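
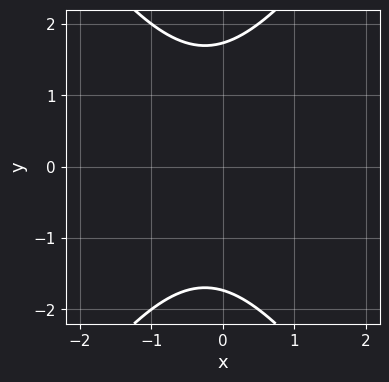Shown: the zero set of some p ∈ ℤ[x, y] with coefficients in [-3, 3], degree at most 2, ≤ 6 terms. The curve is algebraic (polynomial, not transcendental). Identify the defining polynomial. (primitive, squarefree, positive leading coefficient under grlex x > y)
2*x^2 - y^2 + x + 3

(a) The degree is 2 — no degree-1 curve has this shape.
(b) Symmetries: it's symmetric under y → −y, forcing even powers of y.
(c) Checking where it meets the axes: it misses every integer gridline on the x-axis.
(d) The integer polynomial consistent with all of this is the stated p.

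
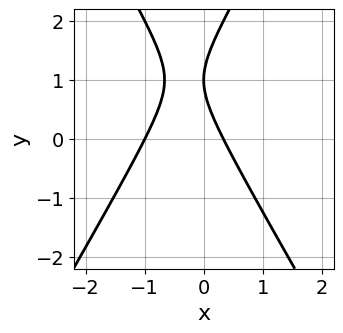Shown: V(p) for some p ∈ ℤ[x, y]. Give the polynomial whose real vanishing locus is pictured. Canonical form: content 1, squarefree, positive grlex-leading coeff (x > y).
First, degree: a generic line meets the curve in up to 2 points, so deg p = 2.
Next, from the visible intercepts: it meets the x-axis at x = -1 (among the integer gridlines); one y-axis crossing is at y = 1.
Finally, together with the visible shape, these determine p as stated.

3*x^2 - y^2 + 2*x + 2*y - 1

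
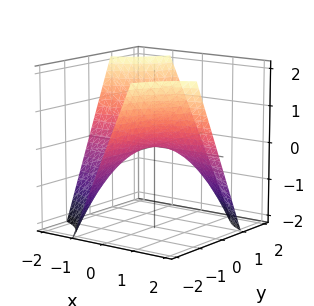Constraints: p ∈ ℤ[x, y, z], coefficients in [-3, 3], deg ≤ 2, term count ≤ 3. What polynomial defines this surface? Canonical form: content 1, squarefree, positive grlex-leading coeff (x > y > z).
(a) The degree is 2 — a saddle surface; a quadric.
(b) Against the integer gridlines: the visible y-axis segment lies entirely on the surface; it crosses the z-axis at the gridline z = 0.
(c) Fitting integer coefficients to these (and the overall shape) gives p. Check: (2, 0, 0) on the x-axis lies on the surface, and p(2, 0, 0) = 0. ✓

x*y + z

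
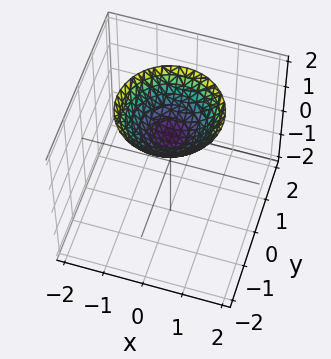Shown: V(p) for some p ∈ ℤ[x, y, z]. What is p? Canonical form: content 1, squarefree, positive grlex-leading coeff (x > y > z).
1. deg p = 2.
2. By symmetry, the z-axis is an axis of rotation, so x and y enter only as x² + y².
3. Observable constraints: it meets the z-axis at z = 1 (among the integer gridlines); it misses every integer gridline on the x-axis.
4. Matching integer coefficients to the picture gives p.

2*x^2 + 2*y^2 - 3*z + 3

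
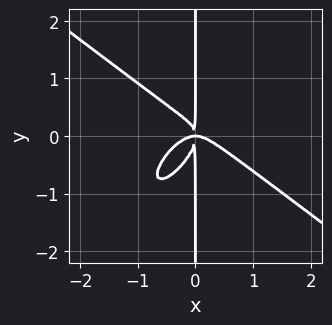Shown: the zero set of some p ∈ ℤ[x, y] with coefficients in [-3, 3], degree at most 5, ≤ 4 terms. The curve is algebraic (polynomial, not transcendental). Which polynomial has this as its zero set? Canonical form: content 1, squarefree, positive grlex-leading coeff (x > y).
(a) deg p = 4.
(b) Against the integer gridlines: every point of the y-axis in the box is on the curve.
(c) Putting this together gives p.

3*x^4 - 3*x^2*y^2 + 3*x*y^3 + 2*x^2*y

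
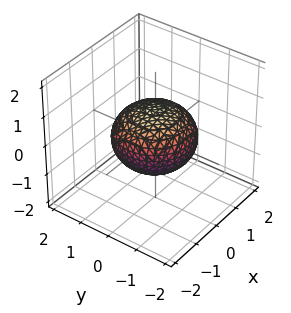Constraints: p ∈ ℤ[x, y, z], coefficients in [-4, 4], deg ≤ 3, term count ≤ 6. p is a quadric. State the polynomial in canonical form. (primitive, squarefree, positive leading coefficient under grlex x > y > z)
(a) The degree is 2 — bounded and convex; a quadric.
(b) Symmetries: every cross-section ⟂ z is a circle, so x, y appear only via x² + y²; mirror symmetry z ↦ −z ⇒ only even powers of z.
(c) Reading off the gridlines: a circular section at z = 0 has radius between 1 and 2; the z-axis gridline crossings are at z ∈ {-1, 1}.
(d) Assembling these constraints gives the stated polynomial.

2*x^2 + 2*y^2 + 3*z^2 - 3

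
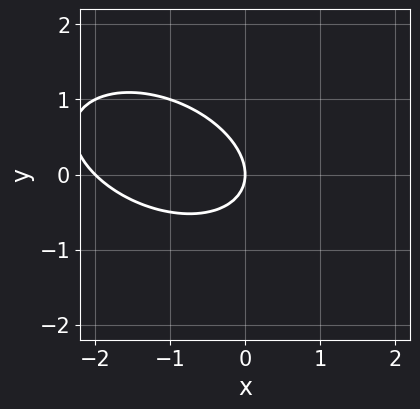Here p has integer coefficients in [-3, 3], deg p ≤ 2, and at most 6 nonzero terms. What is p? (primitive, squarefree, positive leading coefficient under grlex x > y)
deg p = 2. No degree-1 curve has this shape.
Checking where it meets the axes: it meets the y-axis at y = 0 (among the integer gridlines); among the integer gridlines, it crosses the x-axis at x ∈ {-2, 0}.
Putting this together gives p.

x^2 + x*y + 2*y^2 + 2*x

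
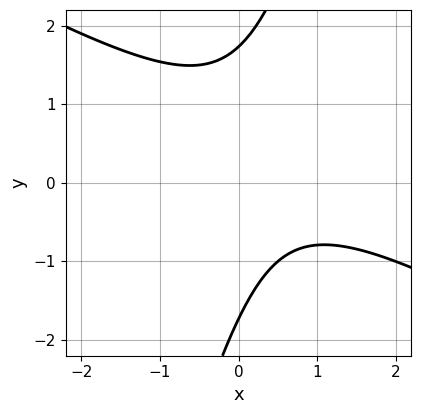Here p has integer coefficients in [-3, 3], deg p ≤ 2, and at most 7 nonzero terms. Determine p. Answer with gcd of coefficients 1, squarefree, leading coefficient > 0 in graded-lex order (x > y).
(a) The degree is 2 — the shape is more complex than any degree-1 curve.
(b) From the visible intercepts: it misses every integer gridline on the x-axis.
(c) Putting this together gives p.

2*x^2 + 3*x*y - y^2 - 2*x + 3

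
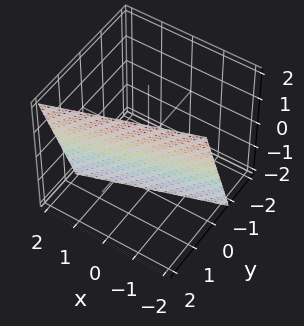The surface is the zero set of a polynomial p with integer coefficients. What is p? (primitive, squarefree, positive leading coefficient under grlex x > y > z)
Degree: every cross-section is a straight line — this is a plane, so deg p = 1.
Observable constraints: it crosses the x-axis at the gridline x = -2; it meets the z-axis at z = -2 (among the integer gridlines).
Matching integer coefficients to the picture gives p.

x - 3*y + z + 2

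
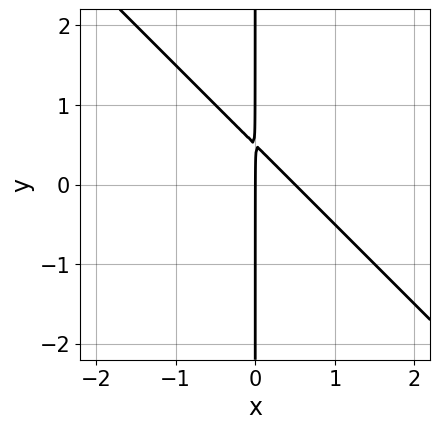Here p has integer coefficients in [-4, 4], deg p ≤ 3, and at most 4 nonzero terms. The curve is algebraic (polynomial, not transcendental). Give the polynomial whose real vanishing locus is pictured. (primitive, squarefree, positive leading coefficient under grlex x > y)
2*x^2 + 2*x*y - x

1. Degree: the shape is more complex than any degree-1 curve, so deg p = 2.
2. From the visible intercepts: it crosses the x-axis at the gridline x = 0; the visible y-axis segment lies entirely on the curve.
3. Together with the visible shape, these determine p as stated.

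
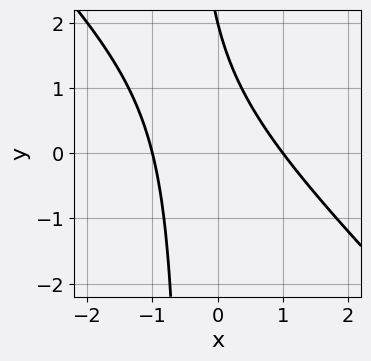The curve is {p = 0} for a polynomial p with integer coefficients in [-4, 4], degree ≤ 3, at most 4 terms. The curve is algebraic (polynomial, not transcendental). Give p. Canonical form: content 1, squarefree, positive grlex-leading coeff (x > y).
(a) deg p = 2. A generic line meets the curve in up to 2 points.
(b) From the axis intercepts and sections: it meets the y-axis at y = 2 (among the integer gridlines); the x-axis gridline crossings are at x ∈ {-1, 1}.
(c) Fitting integer coefficients to these (and the overall shape) gives p.

2*x^2 + 2*x*y + y - 2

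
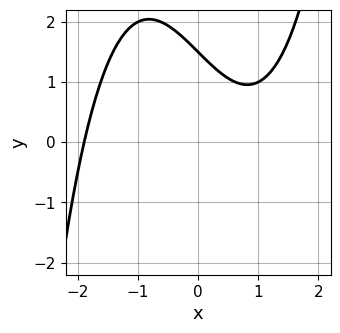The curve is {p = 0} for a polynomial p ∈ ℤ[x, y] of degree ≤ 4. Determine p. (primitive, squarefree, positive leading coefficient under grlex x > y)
x^3 - 2*x - 2*y + 3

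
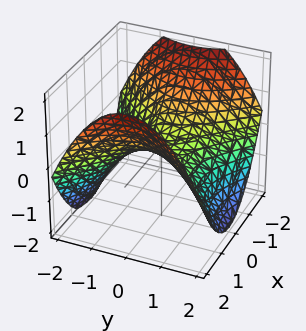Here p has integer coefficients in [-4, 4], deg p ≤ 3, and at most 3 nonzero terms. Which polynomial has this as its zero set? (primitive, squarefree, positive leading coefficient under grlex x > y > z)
First, degree: a saddle surface; a quadric, so deg p = 2.
Then, symmetries: it's symmetric under y → −y, forcing even powers of y; it's symmetric under x → −x, forcing even powers of x.
Then, observable constraints: it crosses the y-axis at the gridline y = 0; it crosses the z-axis at the gridline z = 0.
Finally, solving for integer coefficients yields p as stated.

x^2 - y^2 - 2*z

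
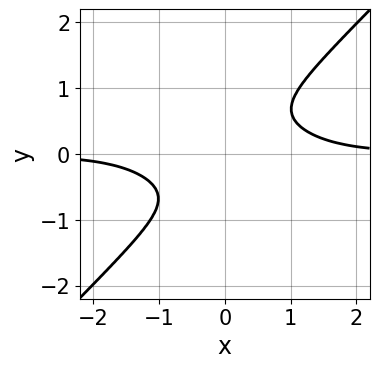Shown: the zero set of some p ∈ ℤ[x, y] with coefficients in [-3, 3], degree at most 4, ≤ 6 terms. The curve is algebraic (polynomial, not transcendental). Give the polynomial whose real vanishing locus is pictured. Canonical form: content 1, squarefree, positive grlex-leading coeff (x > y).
First, degree: no degree-3 curve has this shape, so deg p = 4.
Next, checking where it meets the axes: it misses every integer gridline on the y-axis; it misses every integer gridline on the x-axis.
Finally, putting this together gives p.

x^3*y + 2*x^2*y^2 - 3*y^4 - 1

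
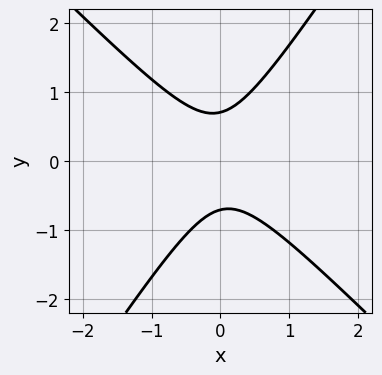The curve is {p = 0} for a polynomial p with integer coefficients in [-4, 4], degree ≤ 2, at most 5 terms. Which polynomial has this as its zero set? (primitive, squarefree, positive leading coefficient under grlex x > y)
1. The degree is 2 — a generic line meets the curve in up to 2 points.
2. Checking where it meets the axes: no x-intercept at any integer in the box.
3. The integer polynomial consistent with all of this is the stated p.

3*x^2 + x*y - 2*y^2 + 1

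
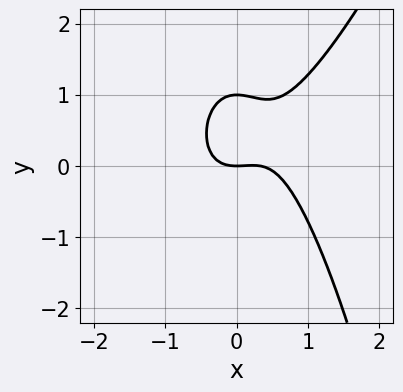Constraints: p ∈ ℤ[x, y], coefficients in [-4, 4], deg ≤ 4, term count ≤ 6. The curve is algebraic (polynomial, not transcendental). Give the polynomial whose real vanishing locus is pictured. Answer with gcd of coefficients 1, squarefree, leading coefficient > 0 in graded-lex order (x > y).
First, deg p = 3.
Then, against the integer gridlines: it meets the x-axis at x = 0 (among the integer gridlines); the y-axis gridline crossings are at y ∈ {0, 1}.
Finally, fitting integer coefficients to these (and the overall shape) gives p.

3*x^3 - x^2*y - x^2 - 2*y^2 + 2*y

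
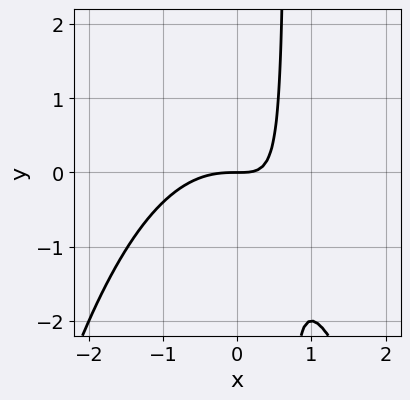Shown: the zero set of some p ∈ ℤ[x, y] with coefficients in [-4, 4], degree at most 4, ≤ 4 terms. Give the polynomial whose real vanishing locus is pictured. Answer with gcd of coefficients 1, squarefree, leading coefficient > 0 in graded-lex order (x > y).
First, the degree is 3 — the shape is more complex than any degree-2 curve.
Then, reading off the gridlines: it meets the x-axis at x = 0 (among the integer gridlines); it crosses the y-axis at the gridline y = 0.
Finally, putting this together gives p.

2*x^3 + 3*x*y - 2*y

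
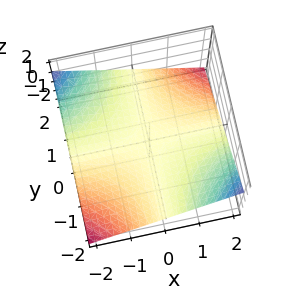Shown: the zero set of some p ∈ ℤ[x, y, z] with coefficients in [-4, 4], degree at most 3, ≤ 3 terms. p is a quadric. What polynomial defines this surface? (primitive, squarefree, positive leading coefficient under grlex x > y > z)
Degree: a hyperbolic paraboloid; a quadric, so deg p = 2.
From the axis intercepts and sections: every point of the y-axis in the box is on the surface; every point of the x-axis in the box is on the surface.
Matching integer coefficients to the picture gives p.

x*y + 3*z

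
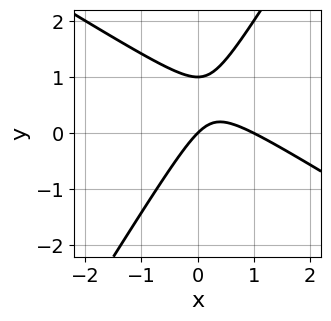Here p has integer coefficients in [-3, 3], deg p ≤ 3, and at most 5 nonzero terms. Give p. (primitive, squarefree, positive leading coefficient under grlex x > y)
x^2 + x*y - y^2 - x + y

1. Degree: the shape is more complex than any degree-1 curve, so deg p = 2.
2. Reading off the gridlines: the y-axis gridline crossings are at y ∈ {0, 1}; among the integer gridlines, it crosses the x-axis at x ∈ {0, 1}.
3. These observations pin down the coefficients.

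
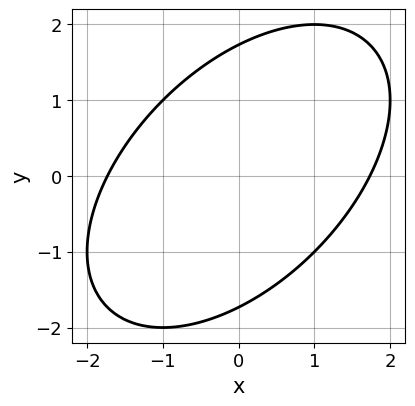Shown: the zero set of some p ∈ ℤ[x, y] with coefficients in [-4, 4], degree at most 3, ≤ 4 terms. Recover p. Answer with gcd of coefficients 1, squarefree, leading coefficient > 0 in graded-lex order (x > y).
(a) deg p = 2.
(b) Putting this together gives p.

x^2 - x*y + y^2 - 3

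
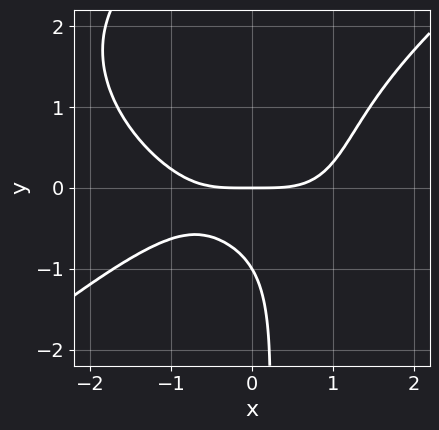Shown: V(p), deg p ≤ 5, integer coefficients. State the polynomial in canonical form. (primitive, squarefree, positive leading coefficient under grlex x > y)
First, degree: the shape is more complex than any degree-3 curve, so deg p = 4.
Then, from the axis intercepts and sections: the y-axis gridline crossings are at y ∈ {-1, 0}; it meets the x-axis at x = 0 (among the integer gridlines).
Finally, solving for integer coefficients yields p as stated.

x^4 - 2*x*y^3 + 3*x*y^2 - 3*y^2 - 3*y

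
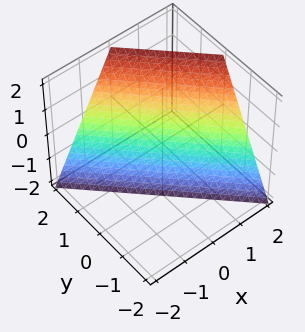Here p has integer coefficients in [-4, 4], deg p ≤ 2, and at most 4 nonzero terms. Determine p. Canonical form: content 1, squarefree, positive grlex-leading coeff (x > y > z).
2*x + 2*y - z - 2

(a) The degree is 1 — the surface is flat (a plane).
(b) Checking where it meets the axes: one y-axis crossing is at y = 1; it crosses the x-axis at the gridline x = 1.
(c) These observations pin down the coefficients. Check: (0, 0, -2) on the z-axis lies on the surface, and p(0, 0, -2) = 0. ✓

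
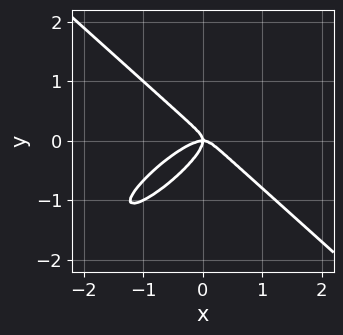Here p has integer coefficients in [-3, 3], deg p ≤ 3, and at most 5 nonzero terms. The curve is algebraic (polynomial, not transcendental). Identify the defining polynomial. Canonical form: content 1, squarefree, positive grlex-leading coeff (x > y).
Degree: the shape is more complex than any degree-2 curve, so deg p = 3.
Checking where it meets the axes: it meets the y-axis at y = 0 (among the integer gridlines); it meets the x-axis at x = 0 (among the integer gridlines).
The integer polynomial consistent with all of this is the stated p.

2*x^3 - 2*x^2*y - 2*x*y^2 + 3*y^3 + x*y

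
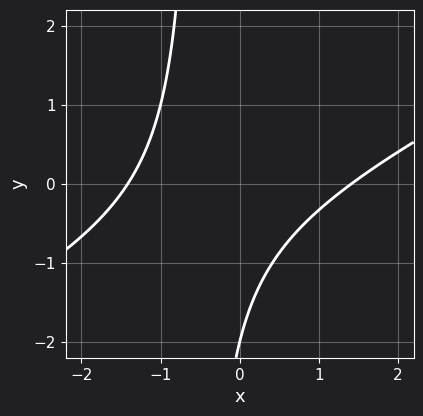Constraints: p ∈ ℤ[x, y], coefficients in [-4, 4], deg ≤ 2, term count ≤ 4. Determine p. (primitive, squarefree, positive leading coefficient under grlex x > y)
1. The degree is 2 — no degree-1 curve has this shape.
2. Checking where it meets the axes: it crosses the y-axis at the gridline y = -2.
3. Assembling these constraints gives the stated polynomial.

x^2 - 2*x*y - y - 2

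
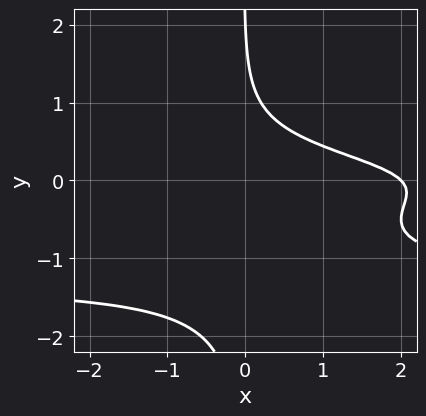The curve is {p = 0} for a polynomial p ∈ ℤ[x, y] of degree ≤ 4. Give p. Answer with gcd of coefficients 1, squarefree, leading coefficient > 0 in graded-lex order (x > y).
2*x*y^3 + 2*x*y^2 + x + y - 2

(a) deg p = 4.
(b) Reading off the gridlines: it crosses the x-axis at the gridline x = 2; it meets the y-axis at y = 2 (among the integer gridlines).
(c) Matching integer coefficients to the picture gives p.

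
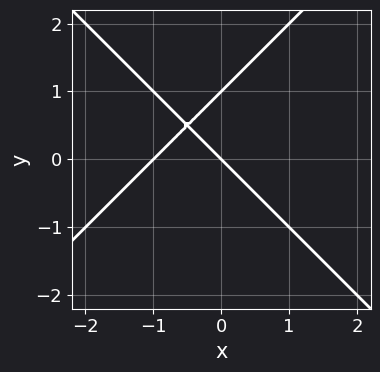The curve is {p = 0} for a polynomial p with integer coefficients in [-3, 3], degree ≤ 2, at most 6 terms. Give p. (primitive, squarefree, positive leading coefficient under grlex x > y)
1. The degree is 2 — no degree-1 curve has this shape.
2. Against the integer gridlines: among the integer gridlines, it crosses the x-axis at x ∈ {-1, 0}; the y-axis gridline crossings are at y ∈ {0, 1}.
3. Assembling these constraints gives the stated polynomial.

x^2 - y^2 + x + y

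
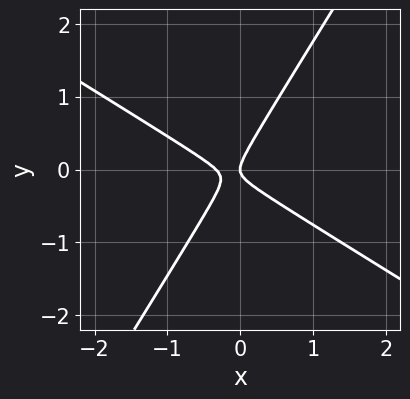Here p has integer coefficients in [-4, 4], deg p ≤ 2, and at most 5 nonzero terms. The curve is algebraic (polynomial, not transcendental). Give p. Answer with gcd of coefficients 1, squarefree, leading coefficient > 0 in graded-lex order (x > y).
Degree: no degree-1 curve has this shape, so deg p = 2.
From the visible intercepts: it meets the y-axis at y = 0 (among the integer gridlines); it crosses the x-axis at the gridline x = 0.
The integer polynomial consistent with all of this is the stated p.

3*x^2 + 3*x*y - 3*y^2 + x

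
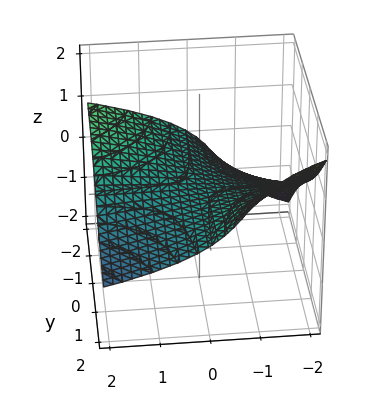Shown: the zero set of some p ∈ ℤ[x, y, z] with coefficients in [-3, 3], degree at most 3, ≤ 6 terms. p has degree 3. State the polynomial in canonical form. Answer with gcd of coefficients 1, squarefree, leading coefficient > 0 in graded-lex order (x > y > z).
(a) deg p = 3. No degree-2 surface has this shape.
(b) Against the integer gridlines: it meets the z-axis at z = 0 (among the integer gridlines); the visible y-axis segment lies entirely on the surface; the visible x-axis segment lies entirely on the surface.
(c) These observations pin down the coefficients.

y*z^2 - z^3 - x*y - 3*z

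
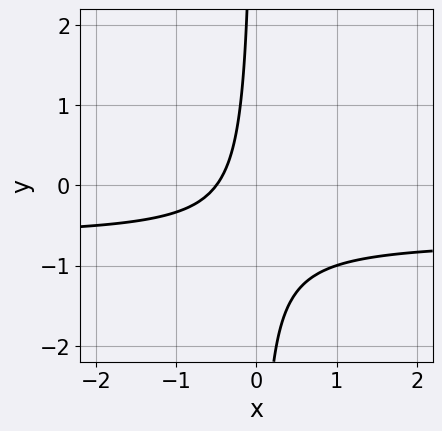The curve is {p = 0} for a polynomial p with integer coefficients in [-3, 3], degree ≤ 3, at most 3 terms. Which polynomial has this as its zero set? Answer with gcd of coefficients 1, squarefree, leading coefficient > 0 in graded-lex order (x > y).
1. The degree is 2 — the shape is more complex than any degree-1 curve.
2. Against the integer gridlines: it misses every integer gridline on the y-axis.
3. Together with the visible shape, these determine p as stated.

3*x*y + 2*x + 1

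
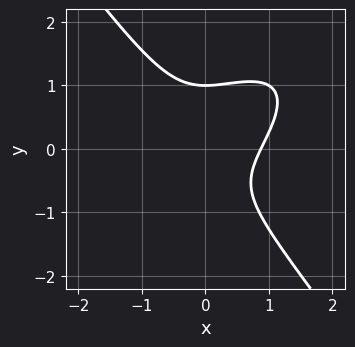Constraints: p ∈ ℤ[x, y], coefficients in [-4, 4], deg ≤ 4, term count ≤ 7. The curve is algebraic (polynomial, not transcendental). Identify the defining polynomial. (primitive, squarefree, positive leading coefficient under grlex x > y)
3*x^3 - 3*x^2*y + 3*y^3 - y - 2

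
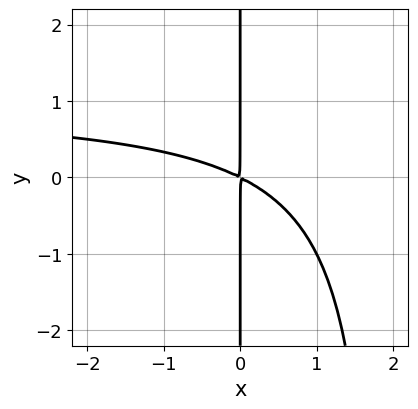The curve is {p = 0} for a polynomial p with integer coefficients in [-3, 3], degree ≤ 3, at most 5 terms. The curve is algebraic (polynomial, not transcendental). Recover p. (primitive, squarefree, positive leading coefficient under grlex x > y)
1. deg p = 3.
2. Checking where it meets the axes: the visible y-axis segment lies entirely on the curve.
3. Fitting integer coefficients to these (and the overall shape) gives p.

x^2*y - x^2 - 2*x*y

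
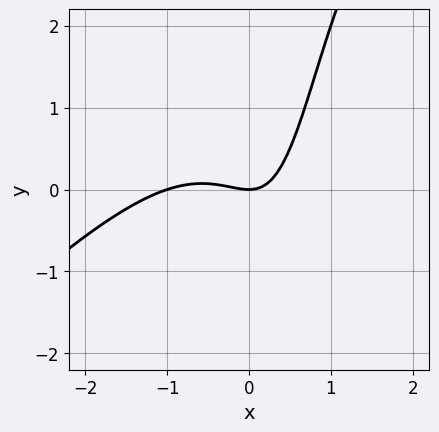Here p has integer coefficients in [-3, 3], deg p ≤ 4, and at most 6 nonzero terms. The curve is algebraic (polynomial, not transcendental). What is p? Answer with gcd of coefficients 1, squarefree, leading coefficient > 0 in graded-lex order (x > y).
x^3 - x^2*y + x^2 + x*y - y

deg p = 3. No degree-2 curve has this shape.
Checking where it meets the axes: the x-axis gridline crossings are at x ∈ {-1, 0}; it meets the y-axis at y = 0 (among the integer gridlines).
Assembling these constraints gives the stated polynomial.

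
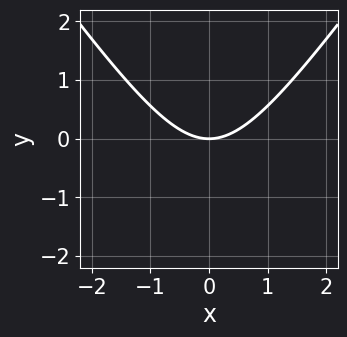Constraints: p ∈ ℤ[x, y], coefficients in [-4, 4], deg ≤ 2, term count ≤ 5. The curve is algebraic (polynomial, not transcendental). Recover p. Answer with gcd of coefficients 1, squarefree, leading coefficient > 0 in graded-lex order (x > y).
deg p = 2. The shape is more complex than any degree-1 curve.
Symmetries: it's symmetric under x → −x, forcing even powers of x.
Checking where it meets the axes: one x-axis crossing is at x = 0; it crosses the y-axis at the gridline y = 0.
Assembling these constraints gives the stated polynomial.

2*x^2 - y^2 - 3*y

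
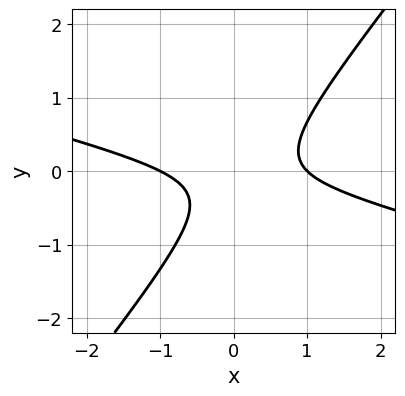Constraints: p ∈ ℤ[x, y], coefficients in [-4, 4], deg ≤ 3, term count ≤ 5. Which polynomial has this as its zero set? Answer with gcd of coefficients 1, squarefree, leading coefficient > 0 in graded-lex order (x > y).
x^2 + 3*x*y - 3*y^2 - y - 1

(a) The degree is 2 — no degree-1 curve has this shape.
(b) Against the integer gridlines: it misses every integer gridline on the y-axis; the x-axis gridline crossings are at x ∈ {-1, 1}.
(c) Matching integer coefficients to the picture gives p.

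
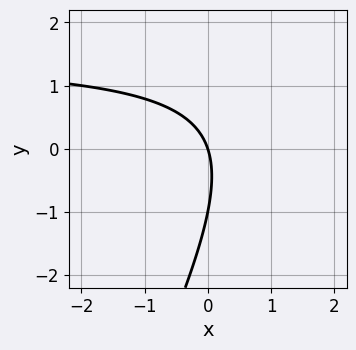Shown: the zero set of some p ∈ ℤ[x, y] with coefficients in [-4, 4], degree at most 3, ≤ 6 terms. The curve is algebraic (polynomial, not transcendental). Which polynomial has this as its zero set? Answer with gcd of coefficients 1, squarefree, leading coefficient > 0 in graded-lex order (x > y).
First, deg p = 2.
Then, observable constraints: the y-axis gridline crossings are at y ∈ {-1, 0}; it crosses the x-axis at the gridline x = 0.
Finally, putting this together gives p.

2*x*y - y^2 - 3*x - y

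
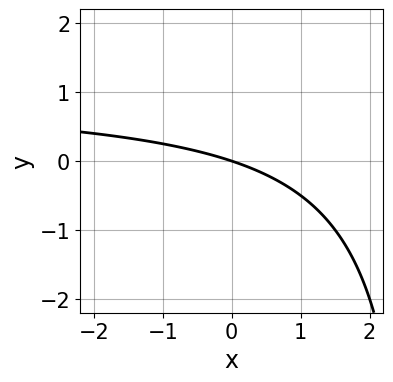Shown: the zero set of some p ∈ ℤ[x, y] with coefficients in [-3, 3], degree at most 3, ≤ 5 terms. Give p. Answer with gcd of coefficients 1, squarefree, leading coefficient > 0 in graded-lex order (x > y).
x*y - x - 3*y

(a) Degree: a generic line meets the curve in up to 2 points, so deg p = 2.
(b) From the axis intercepts and sections: it crosses the x-axis at the gridline x = 0; it crosses the y-axis at the gridline y = 0.
(c) Matching integer coefficients to the picture gives p.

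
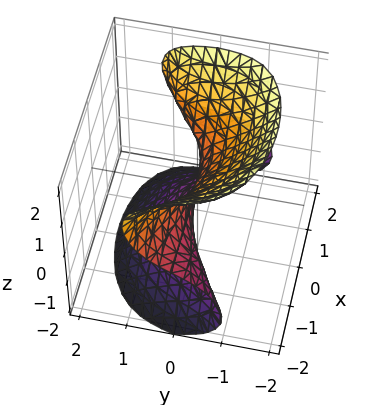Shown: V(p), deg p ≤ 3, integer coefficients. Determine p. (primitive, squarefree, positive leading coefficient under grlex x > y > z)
2*x^2*z - 3*y^3 - 2*z^3 + x*y - 3*y

The degree is 3 — no degree-2 surface has this shape.
From the visible intercepts: every point of the x-axis in the box is on the surface; it meets the y-axis at y = 0 (among the integer gridlines).
Matching integer coefficients to the picture gives p.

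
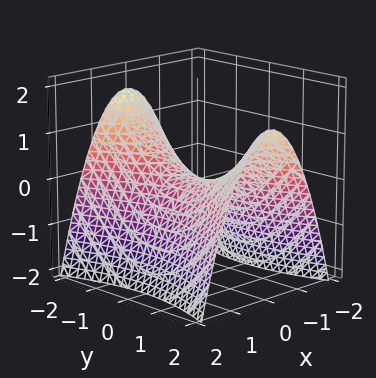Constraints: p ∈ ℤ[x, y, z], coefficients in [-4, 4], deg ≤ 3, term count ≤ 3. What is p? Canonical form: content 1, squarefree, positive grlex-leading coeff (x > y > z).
3*x^2 - y^2 + 3*z

(a) The degree is 2 — a saddle surface; a quadric.
(b) Symmetries: mirror symmetry x ↦ −x ⇒ only even powers of x; mirror symmetry y ↦ −y ⇒ only even powers of y.
(c) Checking where it meets the axes: it crosses the y-axis at the gridline y = 0; it meets the z-axis at z = 0 (among the integer gridlines).
(d) Solving for integer coefficients yields p as stated.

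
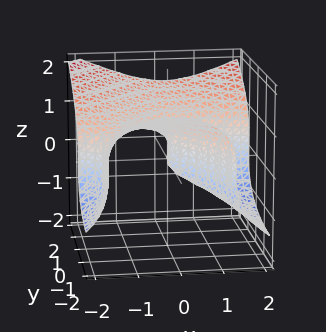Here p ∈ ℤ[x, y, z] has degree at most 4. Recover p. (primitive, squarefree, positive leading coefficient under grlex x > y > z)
First, the degree is 3 — no degree-2 surface has this shape.
Next, checking where it meets the axes: it meets the z-axis at z = 0 (among the integer gridlines); one x-axis crossing is at x = 0.
Finally, matching integer coefficients to the picture gives p.

x^2*y - 2*z^3 + y^2 + z^2 - x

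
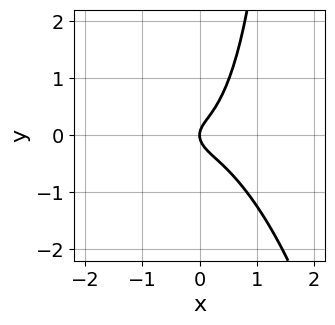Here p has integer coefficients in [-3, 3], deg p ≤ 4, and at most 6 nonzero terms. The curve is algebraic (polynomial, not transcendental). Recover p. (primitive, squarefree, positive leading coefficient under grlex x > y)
First, degree: the shape is more complex than any degree-2 curve, so deg p = 3.
Next, against the integer gridlines: it crosses the y-axis at the gridline y = 0; one x-axis crossing is at x = 0.
Finally, together with the visible shape, these determine p as stated.

3*x^3 + 2*x^2*y + x*y^2 - 2*y^2 + x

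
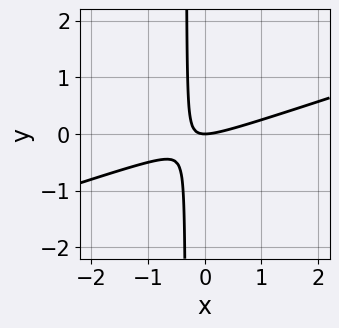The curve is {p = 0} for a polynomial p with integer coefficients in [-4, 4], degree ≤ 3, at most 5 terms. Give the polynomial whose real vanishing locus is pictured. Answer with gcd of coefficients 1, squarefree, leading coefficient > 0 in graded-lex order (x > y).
x^2 - 3*x*y - y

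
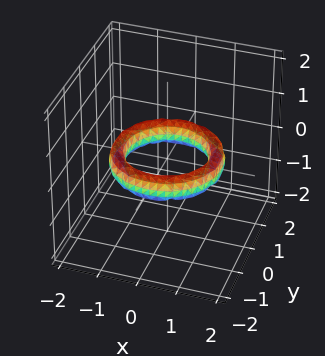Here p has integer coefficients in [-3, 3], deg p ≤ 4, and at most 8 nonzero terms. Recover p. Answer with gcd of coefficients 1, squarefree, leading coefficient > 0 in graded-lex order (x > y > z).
x^4 + 2*x^2*y^2 + y^4 - 3*x^2 - 3*y^2 + 2*z^2 + 2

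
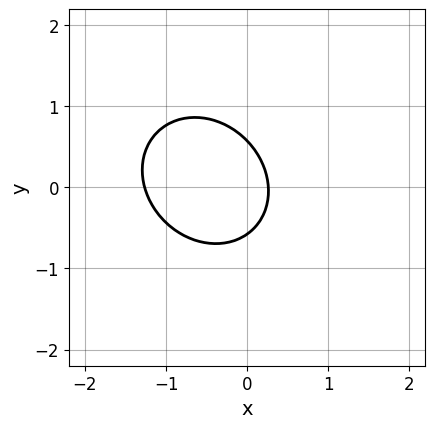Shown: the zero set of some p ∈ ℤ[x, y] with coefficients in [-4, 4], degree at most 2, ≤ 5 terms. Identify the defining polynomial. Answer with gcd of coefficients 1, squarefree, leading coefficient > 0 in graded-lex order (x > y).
The degree is 2 — the shape is more complex than any degree-1 curve.
Solving for integer coefficients yields p as stated.

3*x^2 + x*y + 3*y^2 + 3*x - 1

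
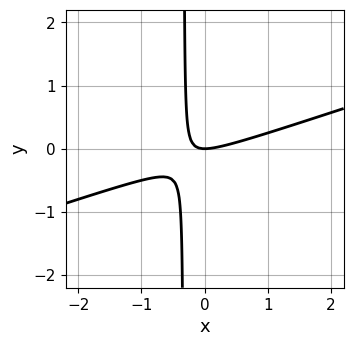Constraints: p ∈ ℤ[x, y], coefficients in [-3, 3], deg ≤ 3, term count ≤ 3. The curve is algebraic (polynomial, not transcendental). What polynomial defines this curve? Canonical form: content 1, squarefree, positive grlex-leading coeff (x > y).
x^2 - 3*x*y - y

1. Degree: no degree-1 curve has this shape, so deg p = 2.
2. Against the integer gridlines: one x-axis crossing is at x = 0; it crosses the y-axis at the gridline y = 0.
3. Matching integer coefficients to the picture gives p.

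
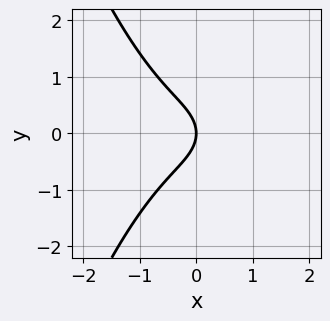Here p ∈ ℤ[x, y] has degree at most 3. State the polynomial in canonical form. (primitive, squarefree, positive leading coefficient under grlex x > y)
x^3 + y^2 + x

First, deg p = 3.
Then, symmetries: mirror symmetry y ↦ −y ⇒ only even powers of y.
Next, checking where it meets the axes: it crosses the y-axis at the gridline y = 0; it meets the x-axis at x = 0 (among the integer gridlines).
Finally, assembling these constraints gives the stated polynomial.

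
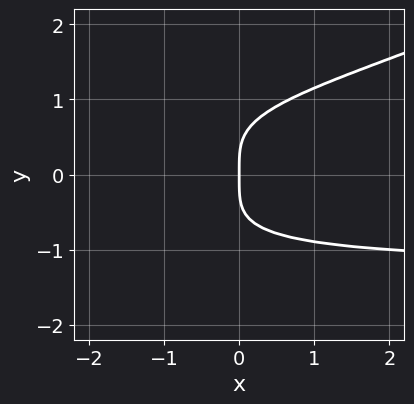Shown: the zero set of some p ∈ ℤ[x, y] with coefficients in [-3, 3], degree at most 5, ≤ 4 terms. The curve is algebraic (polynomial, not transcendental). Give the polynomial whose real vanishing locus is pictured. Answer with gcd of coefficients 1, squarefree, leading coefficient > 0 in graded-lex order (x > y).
First, deg p = 4.
Then, against the integer gridlines: one y-axis crossing is at y = 0; one x-axis crossing is at x = 0.
Finally, fitting integer coefficients to these (and the overall shape) gives p.

x*y^3 - 2*y^4 + 2*x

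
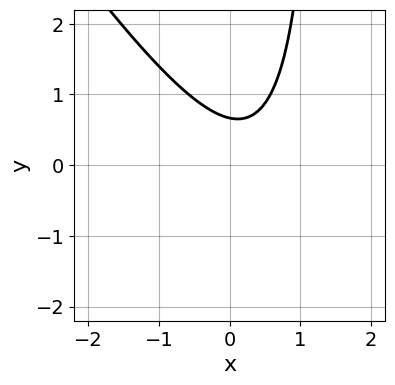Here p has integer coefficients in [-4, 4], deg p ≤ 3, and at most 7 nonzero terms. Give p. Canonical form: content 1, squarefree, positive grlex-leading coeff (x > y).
3*x^2 + 2*x*y - 2*x - 3*y + 2

deg p = 2.
From the visible intercepts: the curve avoids every integer x-axis point in the box.
Together with the visible shape, these determine p as stated.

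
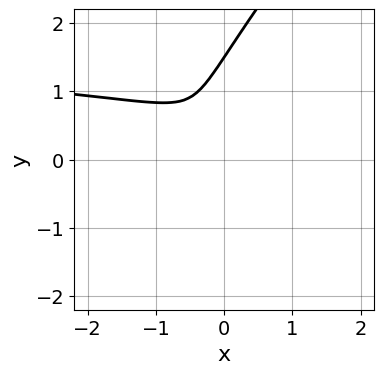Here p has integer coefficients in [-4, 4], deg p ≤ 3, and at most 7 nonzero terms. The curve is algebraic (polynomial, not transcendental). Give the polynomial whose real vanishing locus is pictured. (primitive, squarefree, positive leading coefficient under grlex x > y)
x^2*y - 3*x*y^2 + 2*y^3 - 2*x^2 - 3*y^2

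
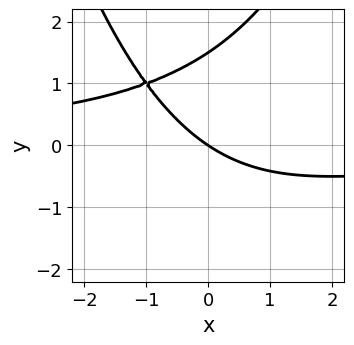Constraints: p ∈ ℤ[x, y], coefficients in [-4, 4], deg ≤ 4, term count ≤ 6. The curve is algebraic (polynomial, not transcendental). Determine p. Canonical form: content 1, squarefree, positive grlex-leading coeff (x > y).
x^2*y - 2*y^2 + 2*x + 3*y

First, deg p = 3. No degree-2 curve has this shape.
Then, from the axis intercepts and sections: it meets the x-axis at x = 0 (among the integer gridlines); it crosses the y-axis at the gridline y = 0.
Finally, solving for integer coefficients yields p as stated.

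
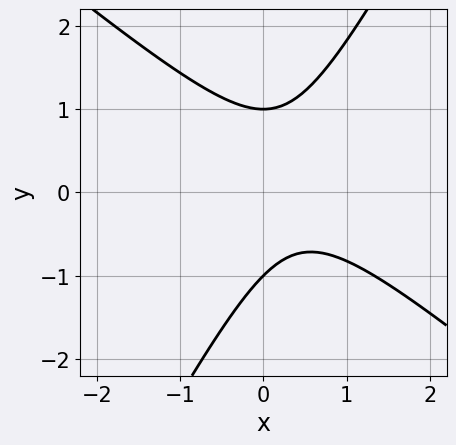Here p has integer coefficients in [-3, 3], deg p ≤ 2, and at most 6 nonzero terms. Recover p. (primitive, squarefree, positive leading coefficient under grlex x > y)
(a) The degree is 2 — the shape is more complex than any degree-1 curve.
(b) Checking where it meets the axes: the y-axis gridline crossings are at y ∈ {-1, 1}; it misses every integer gridline on the x-axis.
(c) These observations pin down the coefficients.

3*x^2 + 2*x*y - 2*y^2 - 2*x + 2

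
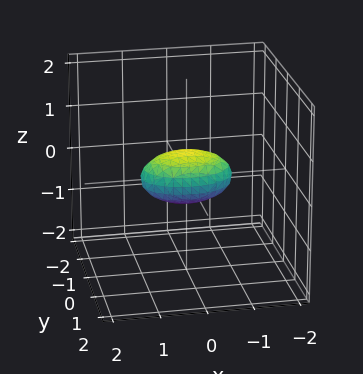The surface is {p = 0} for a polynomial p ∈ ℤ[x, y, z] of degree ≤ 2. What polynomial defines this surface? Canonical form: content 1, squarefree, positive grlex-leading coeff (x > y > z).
x^2 + 2*y^2 + 3*z^2 - 1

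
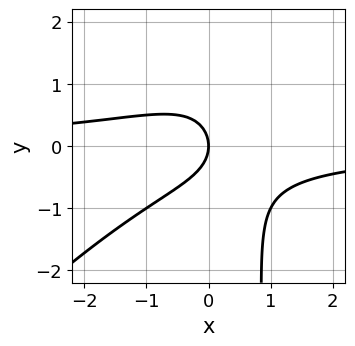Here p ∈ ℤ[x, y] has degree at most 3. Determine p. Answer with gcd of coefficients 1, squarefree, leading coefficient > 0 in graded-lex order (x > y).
deg p = 3. No degree-2 curve has this shape.
From the axis intercepts and sections: one x-axis crossing is at x = 0; it crosses the y-axis at the gridline y = 0.
These observations pin down the coefficients.

x^2*y - x*y^2 + y^2 + x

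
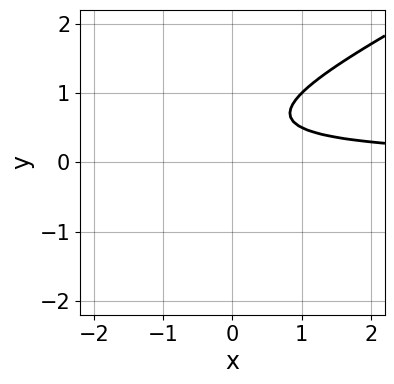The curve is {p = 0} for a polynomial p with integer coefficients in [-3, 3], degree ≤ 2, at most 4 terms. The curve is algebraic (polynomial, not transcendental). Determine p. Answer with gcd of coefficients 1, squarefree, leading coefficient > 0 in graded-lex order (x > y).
deg p = 2. A generic line meets the curve in up to 2 points.
Against the integer gridlines: the curve avoids every integer y-axis point in the box; the curve avoids every integer x-axis point in the box.
Solving for integer coefficients yields p as stated.

x*y - 2*y^2 + 2*y - 1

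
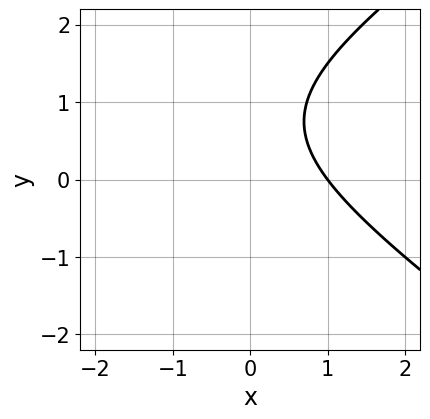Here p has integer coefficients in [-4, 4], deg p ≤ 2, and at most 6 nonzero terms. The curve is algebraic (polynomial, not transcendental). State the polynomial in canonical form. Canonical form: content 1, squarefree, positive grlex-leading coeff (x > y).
x^2 - 2*y^2 + 2*x + 3*y - 3

First, degree: a generic line meets the curve in up to 2 points, so deg p = 2.
Then, observable constraints: it meets the x-axis at x = 1 (among the integer gridlines); it misses every integer gridline on the y-axis.
Finally, putting this together gives p.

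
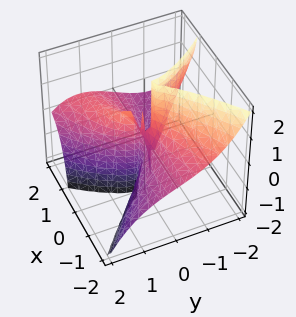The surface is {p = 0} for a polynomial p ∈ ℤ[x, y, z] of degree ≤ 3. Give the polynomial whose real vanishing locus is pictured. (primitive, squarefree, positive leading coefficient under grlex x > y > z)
2*x^2*z + y^3 - 2*x*y

(a) Degree: a generic line meets the surface in up to 3 points, so deg p = 3.
(b) Against the integer gridlines: every point of the x-axis in the box is on the surface; the visible z-axis segment lies entirely on the surface.
(c) The integer polynomial consistent with all of this is the stated p.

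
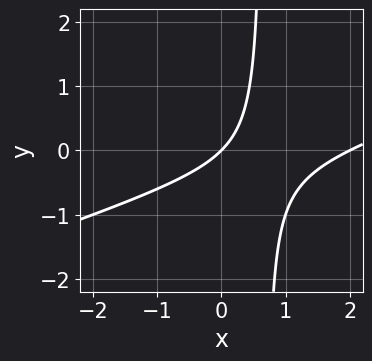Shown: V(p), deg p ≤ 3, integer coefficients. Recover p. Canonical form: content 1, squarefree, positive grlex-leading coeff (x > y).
1. Degree: the shape is more complex than any degree-1 curve, so deg p = 2.
2. Against the integer gridlines: among the integer gridlines, it crosses the x-axis at x ∈ {0, 2}; it meets the y-axis at y = 0 (among the integer gridlines).
3. Fitting integer coefficients to these (and the overall shape) gives p.

x^2 - 3*x*y - 2*x + 2*y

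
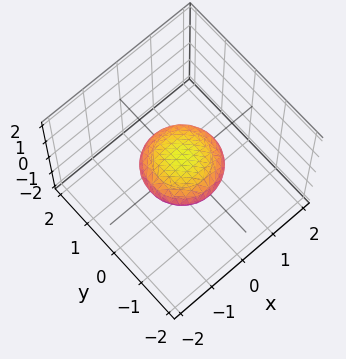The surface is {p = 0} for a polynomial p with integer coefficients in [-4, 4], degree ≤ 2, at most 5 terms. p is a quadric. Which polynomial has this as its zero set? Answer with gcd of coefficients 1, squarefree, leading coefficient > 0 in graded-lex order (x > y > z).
(a) The degree is 2 — a closed, bounded, convex surface; a quadric.
(b) Symmetries: every cross-section ⟂ z is a circle, so x, y appear only via x² + y²; it's symmetric under z → −z, forcing even powers of z.
(c) From the visible intercepts: a circular section at z = 0 has radius exactly 1; the y-axis gridline crossings are at y ∈ {-1, 1}; among the integer gridlines, it crosses the x-axis at x ∈ {-1, 1}.
(d) The integer polynomial consistent with all of this is the stated p.

x^2 + y^2 + 3*z^2 - 1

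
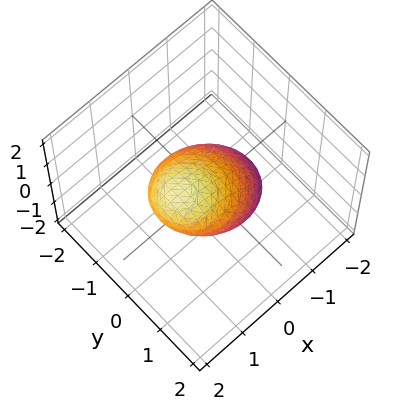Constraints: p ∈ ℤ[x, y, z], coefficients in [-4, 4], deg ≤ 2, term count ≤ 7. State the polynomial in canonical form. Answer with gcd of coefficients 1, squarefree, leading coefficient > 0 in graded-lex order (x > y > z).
2*x^2 - 3*x*z + 2*y^2 + 3*z^2 - 2

(a) deg p = 2.
(b) Observable constraints: the x-axis gridline crossings are at x ∈ {-1, 1}; among the integer gridlines, it crosses the y-axis at y ∈ {-1, 1}.
(c) Assembling these constraints gives the stated polynomial.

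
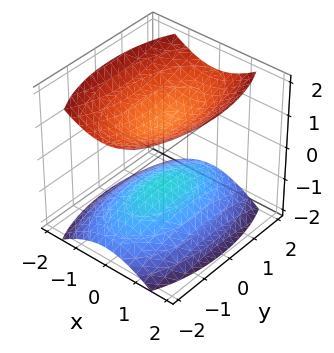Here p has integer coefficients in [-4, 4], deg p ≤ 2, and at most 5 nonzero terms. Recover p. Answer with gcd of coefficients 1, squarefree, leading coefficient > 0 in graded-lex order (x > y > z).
3*x^2 + y^2 - 3*z^2 + 3

First, there are 2 components. Treating them together as one polynomial.
Then, degree: two sheets facing apart; a quadric, so deg p = 2.
Then, symmetries: mirror symmetry x ↦ −x ⇒ only even powers of x; the y ↦ −y reflection is a symmetry, so y appears only in even powers; mirror symmetry z ↦ −z ⇒ only even powers of z.
Next, observable constraints: among the integer gridlines, it crosses the z-axis at z ∈ {-1, 1}; the surface avoids every integer x-axis point in the box.
Finally, assembling these constraints gives the stated polynomial.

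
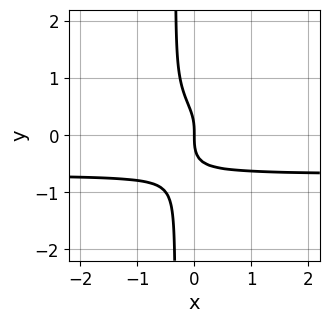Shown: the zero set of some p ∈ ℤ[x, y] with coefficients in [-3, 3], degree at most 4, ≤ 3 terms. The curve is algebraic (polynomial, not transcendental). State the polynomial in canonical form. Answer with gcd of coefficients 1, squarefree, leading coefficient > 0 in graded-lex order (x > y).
1. The degree is 4 — the shape is more complex than any degree-3 curve.
2. Against the integer gridlines: it meets the x-axis at x = 0 (among the integer gridlines); it meets the y-axis at y = 0 (among the integer gridlines).
3. Fitting integer coefficients to these (and the overall shape) gives p.

3*x*y^3 + y^3 + x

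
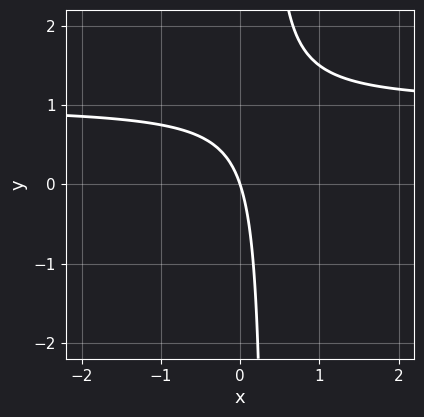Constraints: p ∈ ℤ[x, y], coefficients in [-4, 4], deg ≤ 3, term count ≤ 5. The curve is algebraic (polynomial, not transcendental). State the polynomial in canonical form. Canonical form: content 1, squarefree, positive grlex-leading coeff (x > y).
The degree is 2 — the shape is more complex than any degree-1 curve.
From the visible intercepts: it meets the x-axis at x = 0 (among the integer gridlines); one y-axis crossing is at y = 0.
Fitting integer coefficients to these (and the overall shape) gives p.

3*x*y - 3*x - y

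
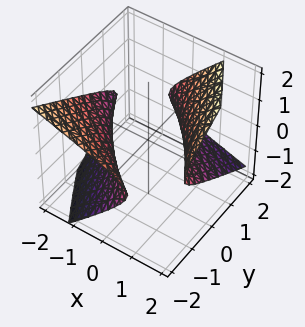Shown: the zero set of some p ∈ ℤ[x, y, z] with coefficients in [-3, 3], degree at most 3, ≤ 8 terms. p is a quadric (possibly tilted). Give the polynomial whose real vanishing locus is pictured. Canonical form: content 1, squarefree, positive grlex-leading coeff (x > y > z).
x^2 + 2*x*y + 2*x*z + y^2 - 3*z^2 - 2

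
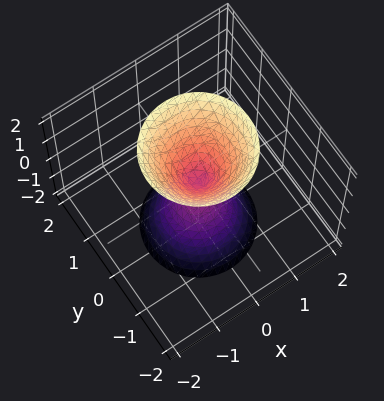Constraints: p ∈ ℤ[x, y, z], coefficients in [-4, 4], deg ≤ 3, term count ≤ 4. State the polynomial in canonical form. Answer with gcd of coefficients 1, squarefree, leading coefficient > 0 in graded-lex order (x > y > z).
3*x^2 + 3*y^2 - z^2

There are 2 components. They look like related sheets of one shape, so recover p as a whole.
deg p = 2. A double cone through the origin; a quadric.
Symmetries: the z ↦ −z reflection is a symmetry, so z appears only in even powers; the surface is invariant under rotation about z: p = q(x² + y², z).
From the visible intercepts: a circular section at z = -2 has radius between 1 and 2; it meets the z-axis at z = 0 (among the integer gridlines); it meets the x-axis at x = 0 (among the integer gridlines); one y-axis crossing is at y = 0.
Fitting integer coefficients to these (and the overall shape) gives p.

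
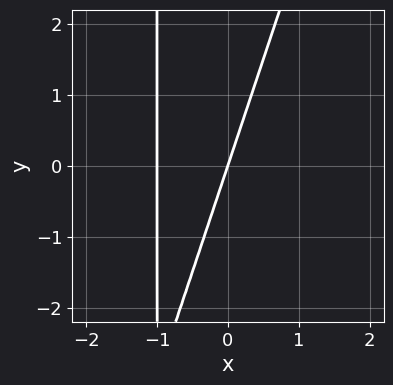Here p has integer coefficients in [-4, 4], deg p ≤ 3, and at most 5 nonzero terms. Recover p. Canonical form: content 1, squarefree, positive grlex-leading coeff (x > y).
3*x^2 - x*y + 3*x - y

1. The degree is 2 — the shape is more complex than any degree-1 curve.
2. Observable constraints: the x-axis gridline crossings are at x ∈ {-1, 0}; it crosses the y-axis at the gridline y = 0.
3. These observations pin down the coefficients.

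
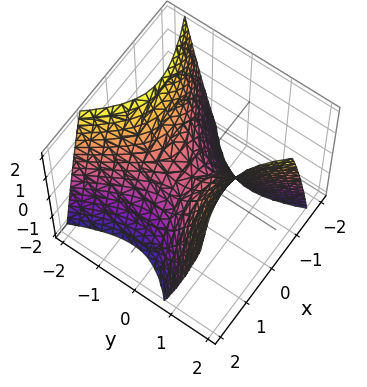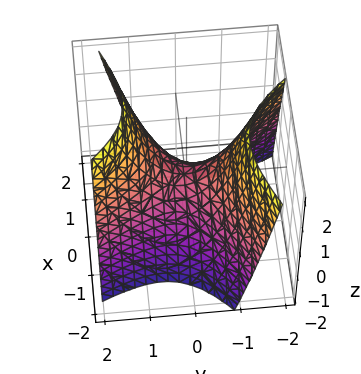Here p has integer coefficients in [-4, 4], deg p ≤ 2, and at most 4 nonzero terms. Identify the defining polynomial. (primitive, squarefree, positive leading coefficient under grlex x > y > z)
x^2 - x*y - y^2 + z

Degree: a generic line meets the surface in up to 2 points, so deg p = 2.
From the axis intercepts and sections: one x-axis crossing is at x = 0; it crosses the z-axis at the gridline z = 0.
Solving for integer coefficients yields p as stated.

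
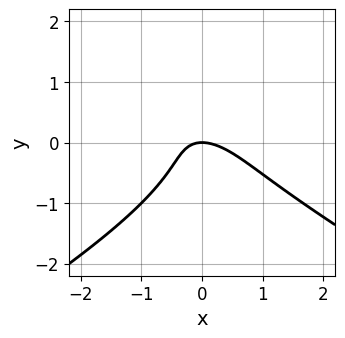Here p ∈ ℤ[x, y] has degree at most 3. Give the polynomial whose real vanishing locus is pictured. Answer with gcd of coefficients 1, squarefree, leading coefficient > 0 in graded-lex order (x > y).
First, degree: a generic line meets the curve in up to 3 points, so deg p = 3.
Next, from the visible intercepts: it meets the y-axis at y = 0 (among the integer gridlines); it meets the x-axis at x = 0 (among the integer gridlines).
Finally, these observations pin down the coefficients.

x^2*y - 3*y^3 - 2*x^2 - 2*x*y - 2*y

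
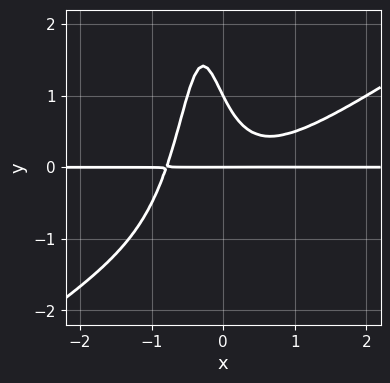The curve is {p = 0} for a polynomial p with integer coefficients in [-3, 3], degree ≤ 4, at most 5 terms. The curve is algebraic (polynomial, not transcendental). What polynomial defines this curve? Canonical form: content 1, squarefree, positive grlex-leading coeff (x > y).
(a) Degree: the shape is more complex than any degree-3 curve, so deg p = 4.
(b) From the axis intercepts and sections: the y-axis gridline crossings are at y ∈ {0, 1}; the visible x-axis segment lies entirely on the curve.
(c) Assembling these constraints gives the stated polynomial.

2*x^3*y - 3*x^2*y^2 - 2*x*y^2 - y^2 + y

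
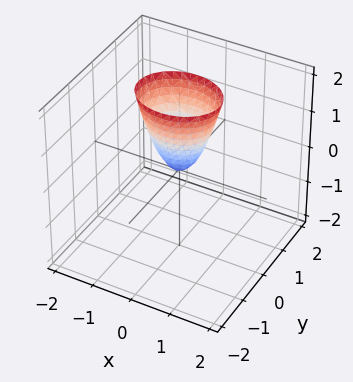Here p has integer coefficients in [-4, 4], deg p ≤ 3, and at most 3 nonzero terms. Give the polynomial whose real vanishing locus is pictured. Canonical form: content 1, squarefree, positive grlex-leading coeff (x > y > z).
2*x^2 + 3*y^2 - z

1. The degree is 2 — a paraboloid; a quadric.
2. Symmetries: the x ↦ −x reflection is a symmetry, so x appears only in even powers; the y ↦ −y reflection is a symmetry, so y appears only in even powers.
3. Reading off the gridlines: it meets the y-axis at y = 0 (among the integer gridlines); it crosses the z-axis at the gridline z = 0.
4. Putting this together gives p.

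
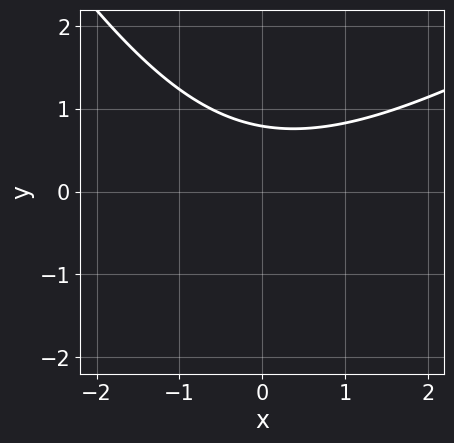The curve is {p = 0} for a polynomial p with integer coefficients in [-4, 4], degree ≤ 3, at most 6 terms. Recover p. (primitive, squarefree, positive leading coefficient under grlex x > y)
x^2 - x*y - y^2 - 3*y + 3

The degree is 2 — the shape is more complex than any degree-1 curve.
Observable constraints: no x-intercept at any integer in the box.
Putting this together gives p.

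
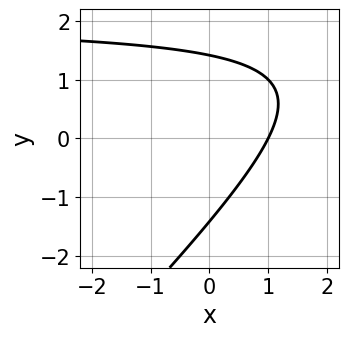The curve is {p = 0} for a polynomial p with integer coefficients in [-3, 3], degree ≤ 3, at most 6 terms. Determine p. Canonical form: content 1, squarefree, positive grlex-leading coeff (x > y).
(a) The degree is 2 — a generic line meets the curve in up to 2 points.
(b) Against the integer gridlines: it meets the x-axis at x = 1 (among the integer gridlines).
(c) Matching integer coefficients to the picture gives p.

x*y - y^2 - 2*x + 2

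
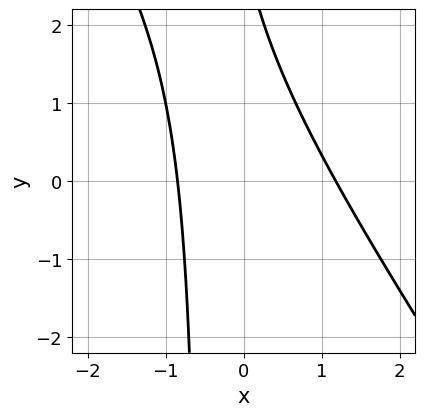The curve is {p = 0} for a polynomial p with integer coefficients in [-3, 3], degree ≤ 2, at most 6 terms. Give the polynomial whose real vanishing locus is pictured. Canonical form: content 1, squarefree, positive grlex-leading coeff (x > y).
3*x^2 + 2*x*y - x + y - 3

First, the degree is 2 — a generic line meets the curve in up to 2 points.
Next, from the axis intercepts and sections: it misses every integer gridline on the y-axis.
Finally, these observations pin down the coefficients.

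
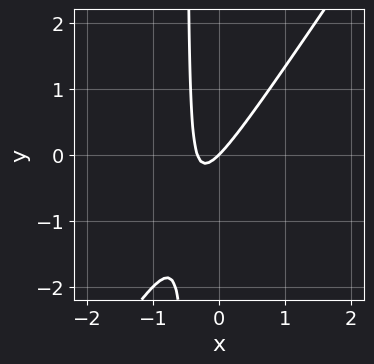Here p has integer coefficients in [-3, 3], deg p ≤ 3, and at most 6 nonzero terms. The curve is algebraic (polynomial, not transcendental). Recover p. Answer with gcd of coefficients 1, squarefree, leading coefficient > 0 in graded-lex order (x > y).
First, deg p = 2.
Then, checking where it meets the axes: it meets the y-axis at y = 0 (among the integer gridlines); it crosses the x-axis at the gridline x = 0.
Finally, fitting integer coefficients to these (and the overall shape) gives p.

3*x^2 - 2*x*y + x - y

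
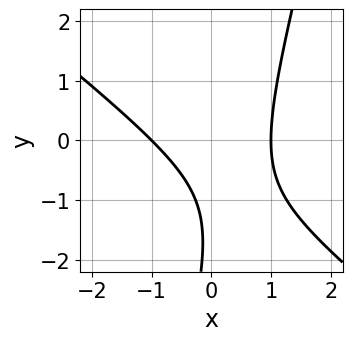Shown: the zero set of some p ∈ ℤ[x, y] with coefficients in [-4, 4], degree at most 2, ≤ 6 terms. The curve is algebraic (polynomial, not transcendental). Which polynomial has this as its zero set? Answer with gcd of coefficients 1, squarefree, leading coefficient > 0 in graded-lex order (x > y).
3*x^2 + 3*x*y - y^2 - 3*y - 3

First, deg p = 2. The shape is more complex than any degree-1 curve.
Then, checking where it meets the axes: the x-axis gridline crossings are at x ∈ {-1, 1}; no y-intercept at any integer in the box.
Finally, putting this together gives p.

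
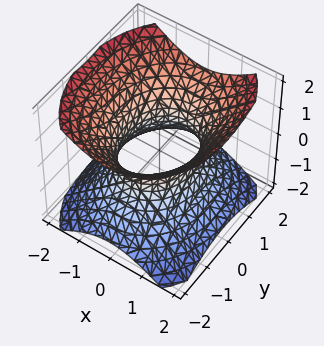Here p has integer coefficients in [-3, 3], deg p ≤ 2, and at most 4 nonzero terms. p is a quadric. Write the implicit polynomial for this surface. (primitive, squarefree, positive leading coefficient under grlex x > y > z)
1. deg p = 2. An hourglass — one-sheet hyperboloid; a quadric.
2. Symmetries: the x ↦ −x reflection is a symmetry, so x appears only in even powers; mirror symmetry z ↦ −z ⇒ only even powers of z; the y ↦ −y reflection is a symmetry, so y appears only in even powers.
3. Checking where it meets the axes: among the integer gridlines, it crosses the x-axis at x ∈ {-1, 1}; it misses every integer gridline on the z-axis.
4. Fitting integer coefficients to these (and the overall shape) gives p.

3*x^2 + 2*y^2 - 3*z^2 - 3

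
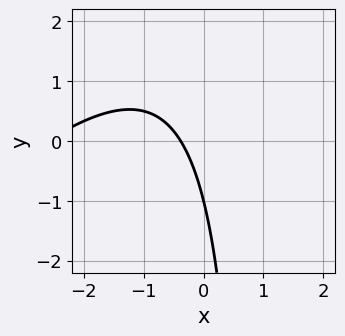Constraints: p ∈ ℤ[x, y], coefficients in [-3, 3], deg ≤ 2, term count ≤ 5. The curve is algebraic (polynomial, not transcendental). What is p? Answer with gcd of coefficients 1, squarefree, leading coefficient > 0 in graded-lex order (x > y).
x^2 - x*y + 3*x + y + 1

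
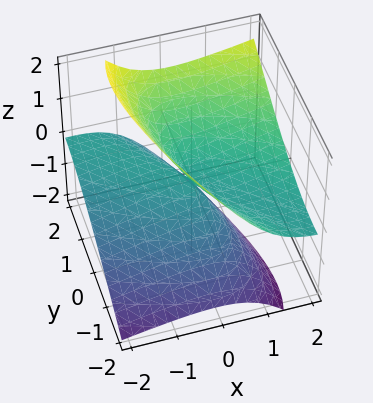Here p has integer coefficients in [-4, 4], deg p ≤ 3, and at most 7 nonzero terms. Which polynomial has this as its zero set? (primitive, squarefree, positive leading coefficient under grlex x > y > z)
First, deg p = 2. The shape is more complex than any degree-1 surface.
Next, from the axis intercepts and sections: it crosses the y-axis at the gridline y = 0; it crosses the z-axis at the gridline z = 0; one x-axis crossing is at x = 0.
Finally, these observations pin down the coefficients.

x^2 + 2*x*y - 3*x*z + y^2 - 2*z^2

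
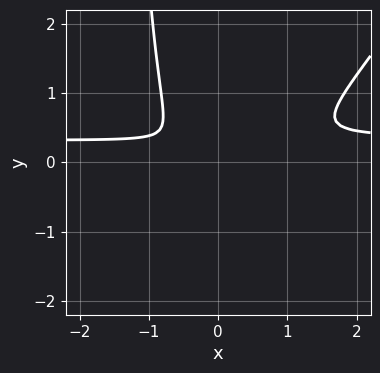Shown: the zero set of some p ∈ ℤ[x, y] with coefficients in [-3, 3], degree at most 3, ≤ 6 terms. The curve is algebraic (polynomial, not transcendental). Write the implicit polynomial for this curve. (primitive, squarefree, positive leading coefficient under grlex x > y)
3*x^2*y - 2*x*y^2 - x^2 - 3*y^2

(a) deg p = 3.
(b) Matching integer coefficients to the picture gives p.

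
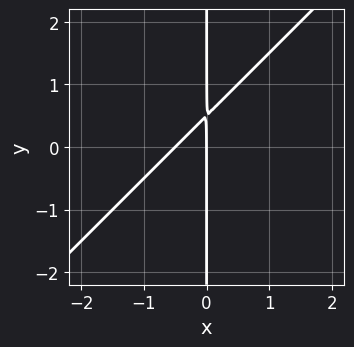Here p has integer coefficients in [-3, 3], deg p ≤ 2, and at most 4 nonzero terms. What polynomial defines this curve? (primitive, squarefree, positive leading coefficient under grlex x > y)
2*x^2 - 2*x*y + x

First, deg p = 2.
Next, reading off the gridlines: it meets the x-axis at x = 0 (among the integer gridlines); every point of the y-axis in the box is on the curve.
Finally, fitting integer coefficients to these (and the overall shape) gives p.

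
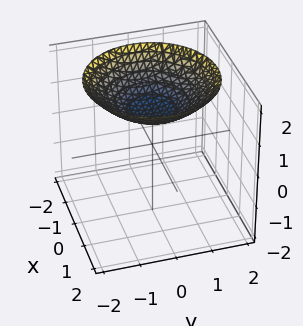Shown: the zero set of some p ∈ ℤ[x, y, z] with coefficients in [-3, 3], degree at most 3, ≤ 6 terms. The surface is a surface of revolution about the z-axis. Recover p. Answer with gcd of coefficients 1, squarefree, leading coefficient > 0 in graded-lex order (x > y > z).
Degree: a generic line meets the surface in up to 2 points, so deg p = 2.
By symmetry, the z-axis is an axis of rotation, so x and y enter only as x² + y².
Observable constraints: the surface avoids every integer y-axis point in the box; a circular section at z = 2 has radius between 1 and 2.
The integer polynomial consistent with all of this is the stated p. Check: (0, 0, 1) on the z-axis lies on the surface, and p(0, 0, 1) = 0. ✓

x^2 + y^2 - 3*z + 3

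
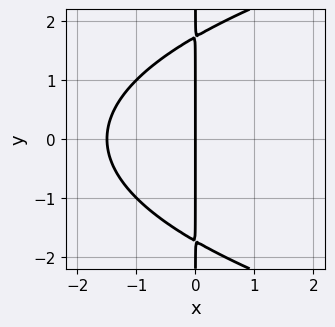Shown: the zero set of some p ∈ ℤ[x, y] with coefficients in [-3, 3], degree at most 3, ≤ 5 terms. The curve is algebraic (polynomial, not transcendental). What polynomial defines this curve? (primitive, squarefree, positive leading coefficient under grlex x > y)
1. deg p = 3.
2. Symmetries: it's symmetric under y → −y, forcing even powers of y.
3. From the visible intercepts: it meets the x-axis at x = 0 (among the integer gridlines); every point of the y-axis in the box is on the curve.
4. These observations pin down the coefficients.

x*y^2 - 2*x^2 - 3*x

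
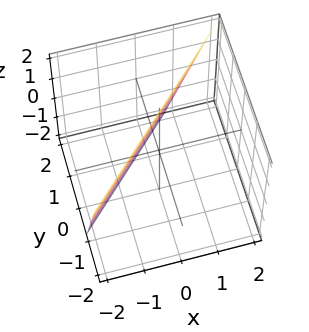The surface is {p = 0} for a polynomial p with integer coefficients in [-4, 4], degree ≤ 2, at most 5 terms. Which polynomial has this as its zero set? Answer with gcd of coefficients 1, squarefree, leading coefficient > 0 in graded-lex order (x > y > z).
First, the degree is 1 — the surface is flat (a plane).
Then, from the axis intercepts and sections: it crosses the z-axis at the gridline z = 2.
Finally, matching integer coefficients to the picture gives p.

3*x - 3*y - z + 2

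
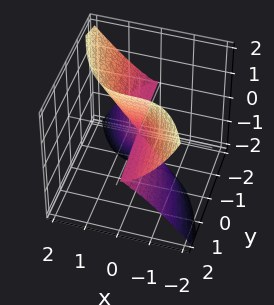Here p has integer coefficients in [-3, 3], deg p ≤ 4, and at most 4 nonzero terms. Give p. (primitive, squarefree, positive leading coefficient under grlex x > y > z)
3*x^3 + 3*y*z^2 - z^3

The degree is 3 — the shape is more complex than any degree-2 surface.
Observable constraints: it meets the x-axis at x = 0 (among the integer gridlines); the visible y-axis segment lies entirely on the surface.
Assembling these constraints gives the stated polynomial.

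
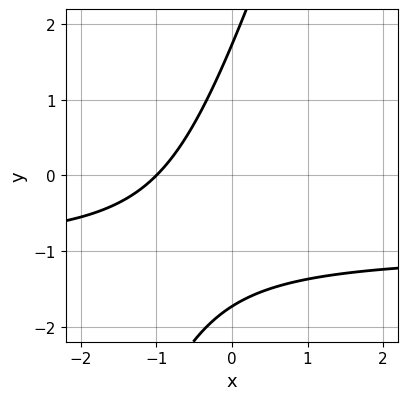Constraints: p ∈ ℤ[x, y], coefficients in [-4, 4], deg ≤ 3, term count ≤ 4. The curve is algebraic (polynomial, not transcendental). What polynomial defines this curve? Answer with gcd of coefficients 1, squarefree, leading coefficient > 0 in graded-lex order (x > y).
3*x*y - y^2 + 3*x + 3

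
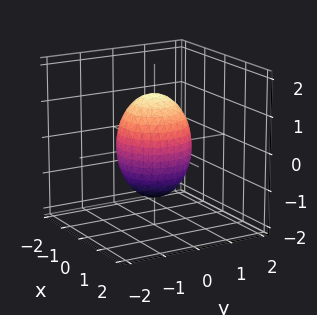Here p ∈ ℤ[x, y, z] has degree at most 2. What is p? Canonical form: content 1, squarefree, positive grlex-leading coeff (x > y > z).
(a) Degree: the shape is more complex than any degree-1 surface, so deg p = 2.
(b) Symmetries: every cross-section ⟂ z is a circle, so x, y appear only via x² + y².
(c) From the visible intercepts: the y-axis gridline crossings are at y ∈ {-1, 1}; a circular section at z = -1 has radius between 0 and 1; the x-axis gridline crossings are at x ∈ {-1, 1}.
(d) Putting this together gives p.

2*x^2 + 2*y^2 + z^2 - 2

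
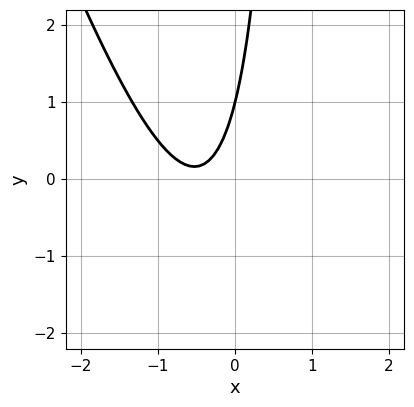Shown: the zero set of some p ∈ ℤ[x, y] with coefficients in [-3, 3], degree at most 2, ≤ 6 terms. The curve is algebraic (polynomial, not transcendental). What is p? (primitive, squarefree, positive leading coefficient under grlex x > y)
Degree: a generic line meets the curve in up to 2 points, so deg p = 2.
Observable constraints: one y-axis crossing is at y = 1; the curve avoids every integer x-axis point in the box.
Solving for integer coefficients yields p as stated.

3*x^2 + x*y + 3*x - y + 1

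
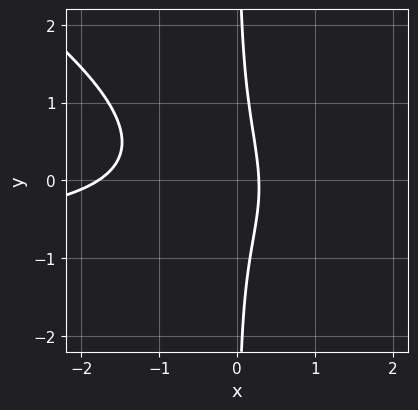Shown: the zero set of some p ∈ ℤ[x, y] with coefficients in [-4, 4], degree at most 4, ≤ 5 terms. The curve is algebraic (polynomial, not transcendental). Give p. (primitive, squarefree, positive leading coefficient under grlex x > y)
1. deg p = 3.
2. Observable constraints: the curve avoids every integer y-axis point in the box.
3. Fitting integer coefficients to these (and the overall shape) gives p.

2*x^2*y + 3*x*y^2 + 2*x^2 + 3*x - 1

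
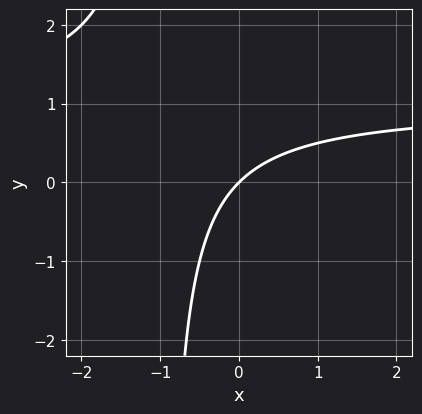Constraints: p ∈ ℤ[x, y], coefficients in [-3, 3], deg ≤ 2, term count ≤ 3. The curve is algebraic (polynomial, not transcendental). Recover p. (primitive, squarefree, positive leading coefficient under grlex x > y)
(a) Degree: no degree-1 curve has this shape, so deg p = 2.
(b) Checking where it meets the axes: it crosses the x-axis at the gridline x = 0; one y-axis crossing is at y = 0.
(c) Assembling these constraints gives the stated polynomial.

x*y - x + y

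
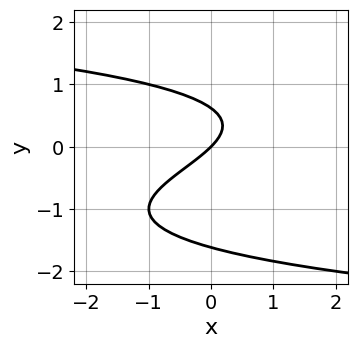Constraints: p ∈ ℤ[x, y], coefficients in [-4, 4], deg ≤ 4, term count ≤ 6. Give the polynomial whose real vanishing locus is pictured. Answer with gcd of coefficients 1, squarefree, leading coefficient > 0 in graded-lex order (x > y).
y^3 + y^2 + x - y

First, degree: no degree-2 curve has this shape, so deg p = 3.
Next, from the axis intercepts and sections: it meets the x-axis at x = 0 (among the integer gridlines); it meets the y-axis at y = 0 (among the integer gridlines).
Finally, matching integer coefficients to the picture gives p.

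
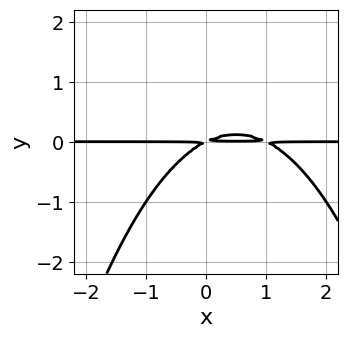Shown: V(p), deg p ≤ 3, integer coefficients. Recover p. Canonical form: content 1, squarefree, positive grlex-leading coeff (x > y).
x^2*y - x*y + 2*y^2

1. deg p = 3. The shape is more complex than any degree-2 curve.
2. From the visible intercepts: every point of the x-axis in the box is on the curve.
3. Together with the visible shape, these determine p as stated.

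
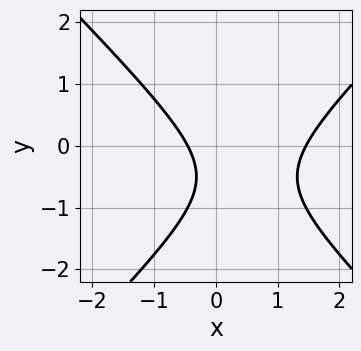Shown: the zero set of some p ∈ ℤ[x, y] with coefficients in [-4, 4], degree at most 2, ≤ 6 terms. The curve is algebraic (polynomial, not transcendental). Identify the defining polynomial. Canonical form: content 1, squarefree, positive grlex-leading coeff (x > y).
1. The degree is 2 — the shape is more complex than any degree-1 curve.
2. Observable constraints: no y-intercept at any integer in the box.
3. Together with the visible shape, these determine p as stated.

3*x^2 - 3*y^2 - 3*x - 3*y - 2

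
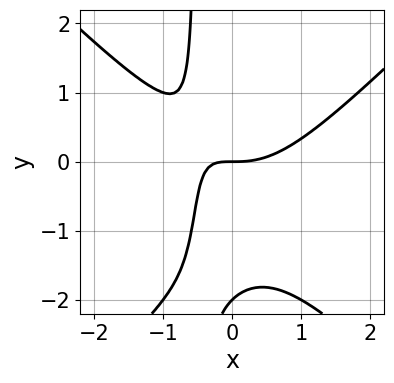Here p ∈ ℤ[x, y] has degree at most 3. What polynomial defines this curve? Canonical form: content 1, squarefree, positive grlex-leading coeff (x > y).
(a) Degree: no degree-2 curve has this shape, so deg p = 3.
(b) From the visible intercepts: among the integer gridlines, it crosses the y-axis at y ∈ {-2, 0}; it meets the x-axis at x = 0 (among the integer gridlines).
(c) Solving for integer coefficients yields p as stated.

2*x^3 - 2*x*y^2 - 3*x*y - y^2 - 2*y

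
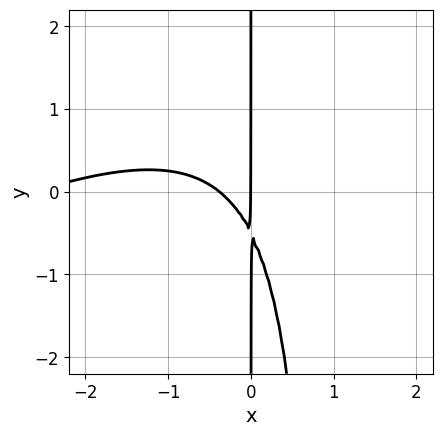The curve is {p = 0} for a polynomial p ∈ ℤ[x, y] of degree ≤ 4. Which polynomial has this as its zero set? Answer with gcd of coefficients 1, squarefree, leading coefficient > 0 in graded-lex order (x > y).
First, the degree is 3 — a generic line meets the curve in up to 3 points.
Next, checking where it meets the axes: it meets the x-axis at x = 0 (among the integer gridlines); the visible y-axis segment lies entirely on the curve.
Finally, fitting integer coefficients to these (and the overall shape) gives p.

x^3 - 2*x^2*y + 3*x^2 + 2*x*y + x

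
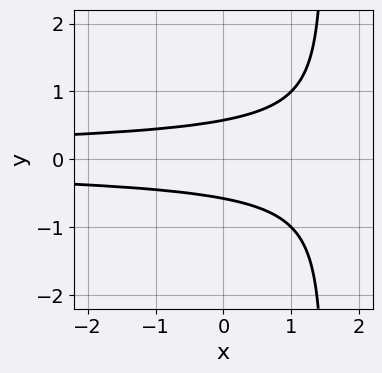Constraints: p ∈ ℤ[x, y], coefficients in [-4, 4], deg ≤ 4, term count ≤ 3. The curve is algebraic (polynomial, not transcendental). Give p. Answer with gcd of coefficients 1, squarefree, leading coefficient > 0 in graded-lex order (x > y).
2*x*y^2 - 3*y^2 + 1

1. Degree: the shape is more complex than any degree-2 curve, so deg p = 3.
2. Symmetries: the y ↦ −y reflection is a symmetry, so y appears only in even powers.
3. Against the integer gridlines: the curve avoids every integer x-axis point in the box.
4. Solving for integer coefficients yields p as stated.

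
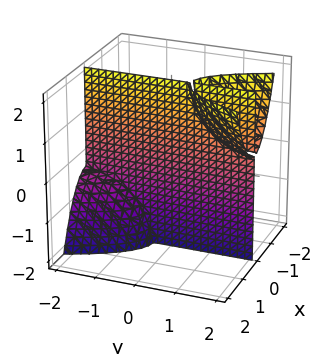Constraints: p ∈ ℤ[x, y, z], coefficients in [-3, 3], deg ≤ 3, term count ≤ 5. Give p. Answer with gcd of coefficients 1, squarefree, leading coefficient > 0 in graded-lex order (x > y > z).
2*x^3 - x*y*z + x

1. There are 3 components.
2. deg p = 3.
3. Checking where it meets the axes: every point of the z-axis in the box is on the surface; it crosses the x-axis at the gridline x = 0; every point of the y-axis in the box is on the surface.
4. The integer polynomial consistent with all of this is the stated p.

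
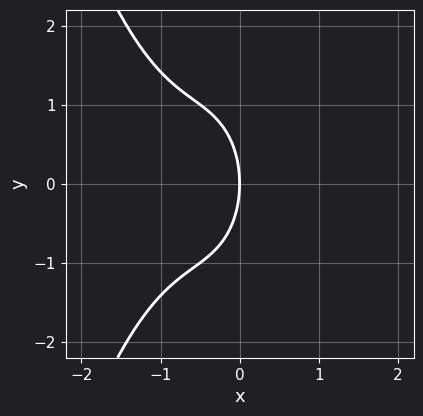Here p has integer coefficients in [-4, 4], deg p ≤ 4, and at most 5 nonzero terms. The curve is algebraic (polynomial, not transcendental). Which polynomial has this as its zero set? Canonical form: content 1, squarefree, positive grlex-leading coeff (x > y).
2*x^3 + 3*x^2 + y^2 + 3*x

The degree is 3 — no degree-2 curve has this shape.
Symmetries: it's symmetric under y → −y, forcing even powers of y.
Reading off the gridlines: it crosses the x-axis at the gridline x = 0; it crosses the y-axis at the gridline y = 0.
These observations pin down the coefficients.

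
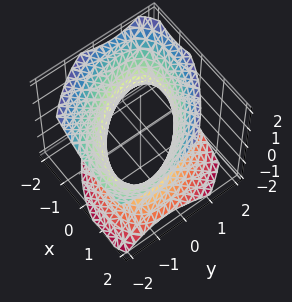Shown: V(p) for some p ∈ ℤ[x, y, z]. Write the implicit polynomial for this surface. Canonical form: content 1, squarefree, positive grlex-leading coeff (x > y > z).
2*x^2 + 2*x*y + 2*y^2 + y*z - 2*z^2 - 3

Degree: a generic line meets the surface in up to 2 points, so deg p = 2.
Reading off the gridlines: no z-intercept at any integer in the box.
Putting this together gives p.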